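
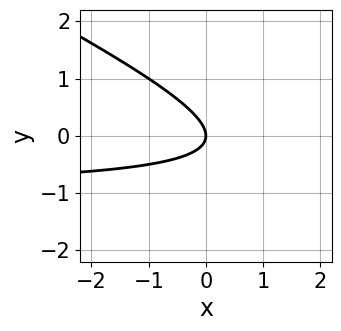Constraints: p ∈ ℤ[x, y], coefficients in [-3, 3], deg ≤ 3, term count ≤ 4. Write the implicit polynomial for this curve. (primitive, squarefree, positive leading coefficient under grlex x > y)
First, degree: a generic line meets the curve in up to 2 points, so deg p = 2.
Then, from the axis intercepts and sections: it crosses the x-axis at the gridline x = 0; it meets the y-axis at y = 0 (among the integer gridlines).
Finally, matching integer coefficients to the picture gives p.

x*y + 2*y^2 + x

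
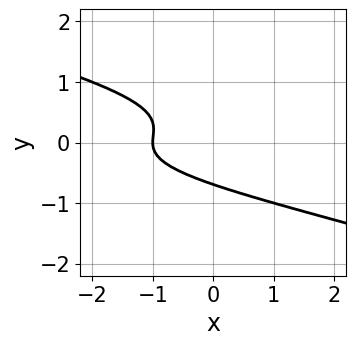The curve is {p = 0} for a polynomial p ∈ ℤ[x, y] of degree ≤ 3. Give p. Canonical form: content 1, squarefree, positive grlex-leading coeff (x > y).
x*y^2 + 3*y^3 + x + 1

deg p = 3. No degree-2 curve has this shape.
Reading off the gridlines: it crosses the x-axis at the gridline x = -1.
Together with the visible shape, these determine p as stated.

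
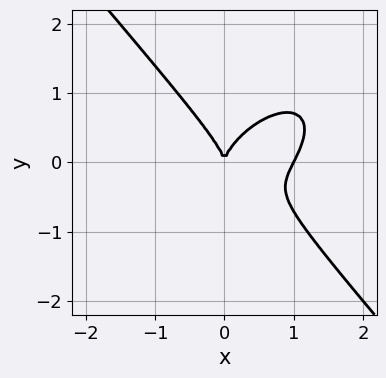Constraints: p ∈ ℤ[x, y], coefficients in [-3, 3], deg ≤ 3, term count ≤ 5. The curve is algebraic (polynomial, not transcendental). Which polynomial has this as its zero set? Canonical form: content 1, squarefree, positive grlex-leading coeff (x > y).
(a) deg p = 3.
(b) Against the integer gridlines: among the integer gridlines, it crosses the x-axis at x ∈ {0, 1}; it crosses the y-axis at the gridline y = 0.
(c) Solving for integer coefficients yields p as stated.

2*x^3 - x^2*y + 2*y^3 - 2*x^2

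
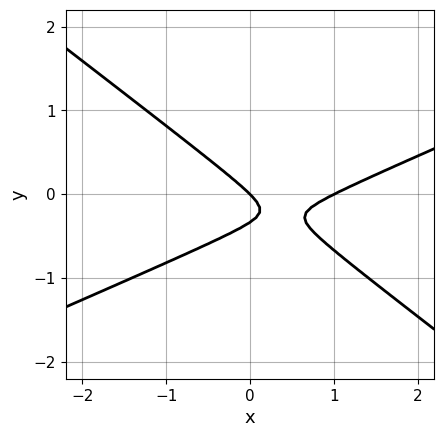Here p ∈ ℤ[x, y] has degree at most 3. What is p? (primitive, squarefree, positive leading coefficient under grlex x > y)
x^2 - x*y - 3*y^2 - x - y

deg p = 2. No degree-1 curve has this shape.
Against the integer gridlines: among the integer gridlines, it crosses the x-axis at x ∈ {0, 1}; it crosses the y-axis at the gridline y = 0.
Matching integer coefficients to the picture gives p.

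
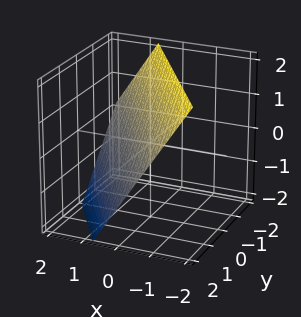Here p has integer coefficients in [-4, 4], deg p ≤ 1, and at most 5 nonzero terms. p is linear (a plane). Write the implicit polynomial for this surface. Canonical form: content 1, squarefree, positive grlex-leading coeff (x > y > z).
1. deg p = 1. The surface is flat (a plane).
2. Observable constraints: it meets the z-axis at z = 1 (among the integer gridlines); it meets the y-axis at y = 1 (among the integer gridlines).
3. Putting this together gives p.

3*x + 2*y + 2*z - 2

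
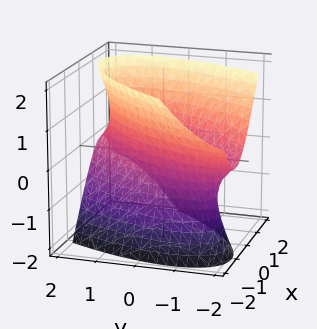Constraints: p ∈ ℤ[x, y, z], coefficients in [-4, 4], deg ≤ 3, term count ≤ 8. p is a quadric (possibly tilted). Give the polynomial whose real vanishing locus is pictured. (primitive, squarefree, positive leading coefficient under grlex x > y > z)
(a) deg p = 2.
(b) Checking where it meets the axes: no z-intercept at any integer in the box; among the integer gridlines, it crosses the x-axis at x ∈ {-1, 1}.
(c) These observations pin down the coefficients.

2*x^2 - 2*x*y + y^2 + y*z - z^2 - 2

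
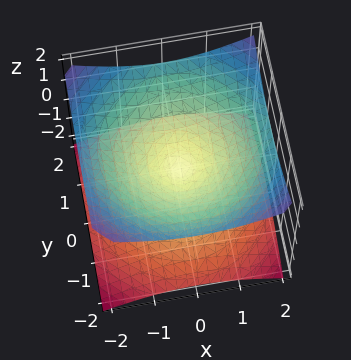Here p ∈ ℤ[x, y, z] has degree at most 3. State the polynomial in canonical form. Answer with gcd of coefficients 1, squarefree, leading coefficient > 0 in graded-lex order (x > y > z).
x^2 + y^2 - 2*z^2

Degree: two nappes meeting at a single point; a quadric, so deg p = 2.
Symmetries: it's symmetric under z → −z, forcing even powers of z; every cross-section ⟂ z is a circle, so x, y appear only via x² + y².
Observable constraints: a circular section at z = 1 has radius between 1 and 2; it meets the y-axis at y = 0 (among the integer gridlines); one z-axis crossing is at z = 0; it meets the x-axis at x = 0 (among the integer gridlines).
Matching integer coefficients to the picture gives p.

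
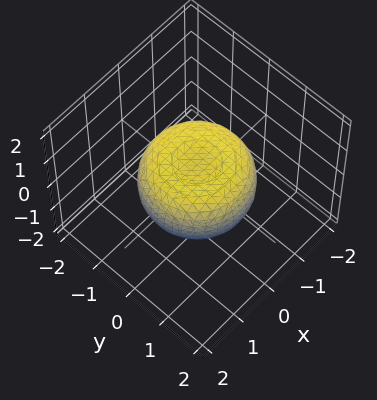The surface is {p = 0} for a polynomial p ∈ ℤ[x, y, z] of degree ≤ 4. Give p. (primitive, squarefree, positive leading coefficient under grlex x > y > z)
(a) deg p = 4. The shape is more complex than any degree-3 surface.
(b) Symmetries: every cross-section ⟂ z is a circle, so x, y appear only via x² + y².
(c) From the axis intercepts and sections: a circular section at z = 0 has radius between 1 and 2.
(d) Together with the visible shape, these determine p as stated.

x^4 + 2*x^2*y^2 + y^4 - x^2 - y^2 + 2*z^2 - 1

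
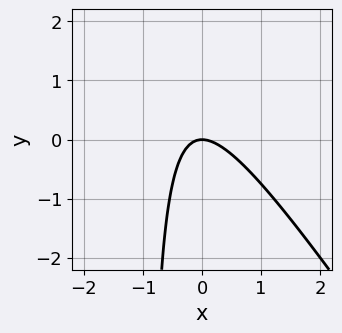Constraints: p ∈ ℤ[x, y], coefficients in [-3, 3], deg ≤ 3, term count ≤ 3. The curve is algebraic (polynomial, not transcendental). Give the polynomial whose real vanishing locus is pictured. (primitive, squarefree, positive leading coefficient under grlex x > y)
(a) deg p = 2. The shape is more complex than any degree-1 curve.
(b) Observable constraints: it meets the x-axis at x = 0 (among the integer gridlines); it crosses the y-axis at the gridline y = 0.
(c) Together with the visible shape, these determine p as stated.

3*x^2 + 2*x*y + 2*y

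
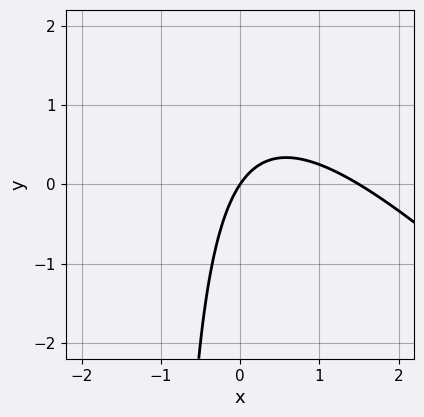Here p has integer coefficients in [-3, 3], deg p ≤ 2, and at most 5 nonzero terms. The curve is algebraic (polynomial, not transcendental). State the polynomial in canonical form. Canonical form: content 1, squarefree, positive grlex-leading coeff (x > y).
2*x^2 + 2*x*y - 3*x + 2*y

Degree: no degree-1 curve has this shape, so deg p = 2.
Against the integer gridlines: it meets the x-axis at x = 0 (among the integer gridlines); one y-axis crossing is at y = 0.
Matching integer coefficients to the picture gives p.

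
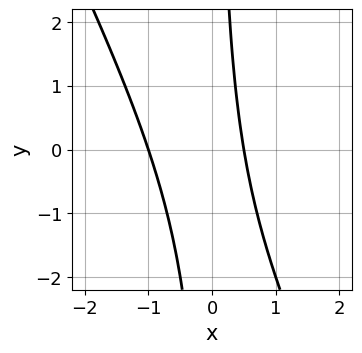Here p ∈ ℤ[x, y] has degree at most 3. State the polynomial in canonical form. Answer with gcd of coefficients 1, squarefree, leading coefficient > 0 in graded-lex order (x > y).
First, the degree is 2 — a generic line meets the curve in up to 2 points.
Next, reading off the gridlines: it crosses the x-axis at the gridline x = -1; the curve avoids every integer y-axis point in the box.
Finally, matching integer coefficients to the picture gives p.

2*x^2 + x*y + x - 1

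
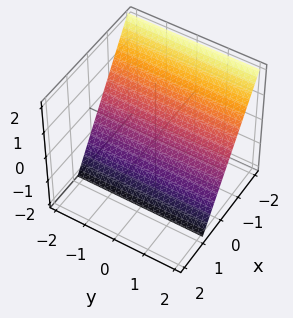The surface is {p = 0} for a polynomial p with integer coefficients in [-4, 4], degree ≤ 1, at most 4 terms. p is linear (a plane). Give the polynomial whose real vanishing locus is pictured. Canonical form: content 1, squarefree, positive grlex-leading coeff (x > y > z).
3*x + 2*z + 2

1. Degree: the surface is flat (a plane), so deg p = 1.
2. Checking where it meets the axes: it crosses the z-axis at the gridline z = -1; no y-intercept at any integer in the box.
3. These observations pin down the coefficients.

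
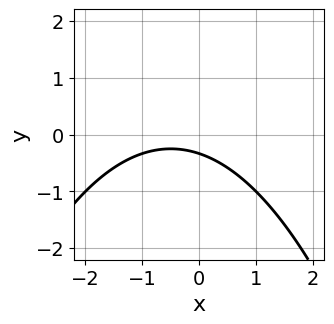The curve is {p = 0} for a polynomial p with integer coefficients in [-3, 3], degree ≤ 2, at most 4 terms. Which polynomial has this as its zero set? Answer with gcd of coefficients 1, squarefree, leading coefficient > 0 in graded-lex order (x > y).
x^2 + x + 3*y + 1

(a) deg p = 2. No degree-1 curve has this shape.
(b) Observable constraints: it misses every integer gridline on the x-axis.
(c) Solving for integer coefficients yields p as stated.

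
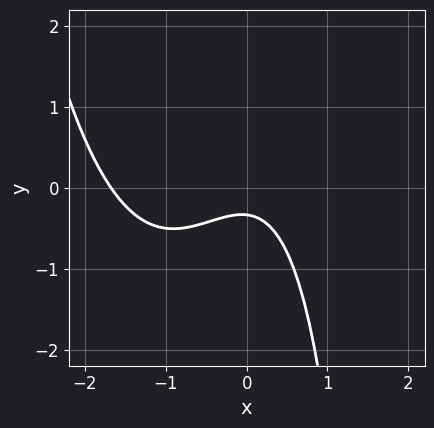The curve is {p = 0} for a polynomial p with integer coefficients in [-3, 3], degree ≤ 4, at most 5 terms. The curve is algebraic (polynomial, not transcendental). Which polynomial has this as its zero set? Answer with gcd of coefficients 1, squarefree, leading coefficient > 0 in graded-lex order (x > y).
(a) Degree: the shape is more complex than any degree-2 curve, so deg p = 3.
(b) Matching integer coefficients to the picture gives p.

2*x^3 + 3*x^2 - x*y + 3*y + 1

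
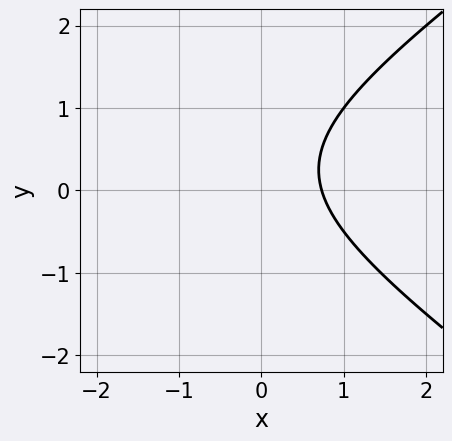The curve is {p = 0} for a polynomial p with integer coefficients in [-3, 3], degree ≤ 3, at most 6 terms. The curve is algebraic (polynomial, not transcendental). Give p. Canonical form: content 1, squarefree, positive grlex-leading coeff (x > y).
(a) Degree: a generic line meets the curve in up to 2 points, so deg p = 2.
(b) Observable constraints: the curve avoids every integer y-axis point in the box.
(c) These observations pin down the coefficients.

x^2 - 2*y^2 + 2*x + y - 2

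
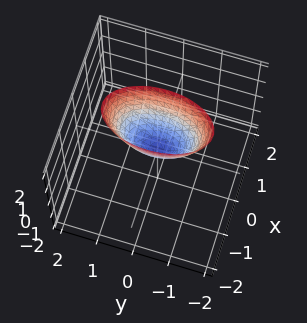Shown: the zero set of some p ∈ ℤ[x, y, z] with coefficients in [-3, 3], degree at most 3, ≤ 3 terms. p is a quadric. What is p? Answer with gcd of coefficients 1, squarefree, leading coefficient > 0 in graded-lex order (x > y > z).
(a) Degree: a paraboloid; a quadric, so deg p = 2.
(b) Symmetries: mirror symmetry x ↦ −x ⇒ only even powers of x; mirror symmetry y ↦ −y ⇒ only even powers of y.
(c) From the axis intercepts and sections: it meets the z-axis at z = 0 (among the integer gridlines); it crosses the y-axis at the gridline y = 0.
(d) Assembling these constraints gives the stated polynomial.

3*x^2 + y^2 - z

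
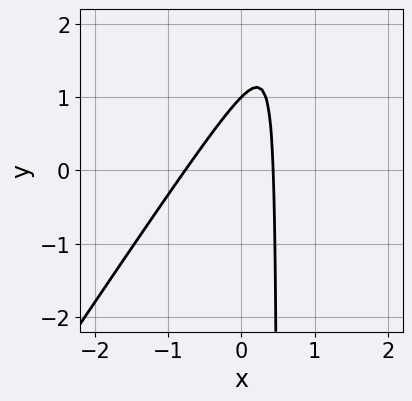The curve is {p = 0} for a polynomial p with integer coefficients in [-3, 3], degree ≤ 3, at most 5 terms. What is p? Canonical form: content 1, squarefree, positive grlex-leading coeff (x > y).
3*x^2 - 2*x*y + x + y - 1

(a) deg p = 2. The shape is more complex than any degree-1 curve.
(b) Against the integer gridlines: it crosses the y-axis at the gridline y = 1.
(c) Assembling these constraints gives the stated polynomial.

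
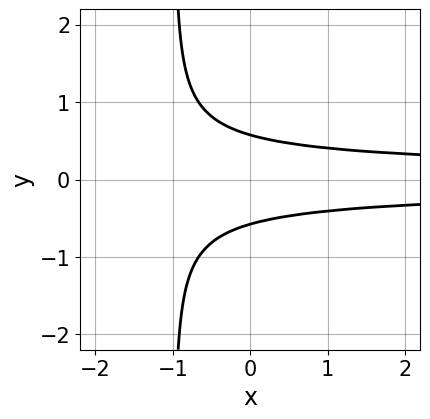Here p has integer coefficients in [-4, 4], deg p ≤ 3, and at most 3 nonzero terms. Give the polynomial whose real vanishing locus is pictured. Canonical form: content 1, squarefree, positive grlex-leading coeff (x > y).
(a) The degree is 3 — the shape is more complex than any degree-2 curve.
(b) Symmetries: the y ↦ −y reflection is a symmetry, so y appears only in even powers.
(c) From the visible intercepts: it misses every integer gridline on the x-axis.
(d) Assembling these constraints gives the stated polynomial.

3*x*y^2 + 3*y^2 - 1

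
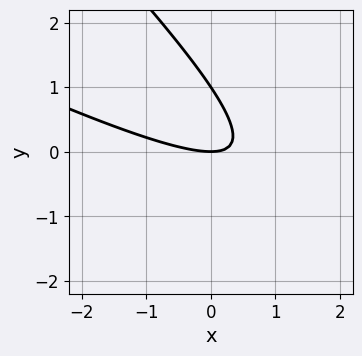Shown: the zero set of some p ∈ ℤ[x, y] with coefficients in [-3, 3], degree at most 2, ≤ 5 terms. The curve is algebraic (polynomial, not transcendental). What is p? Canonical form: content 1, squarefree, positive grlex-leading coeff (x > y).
x^2 + 3*x*y + 2*y^2 - 2*y

First, deg p = 2. A generic line meets the curve in up to 2 points.
Then, reading off the gridlines: it crosses the x-axis at the gridline x = 0; the y-axis gridline crossings are at y ∈ {0, 1}.
Finally, fitting integer coefficients to these (and the overall shape) gives p.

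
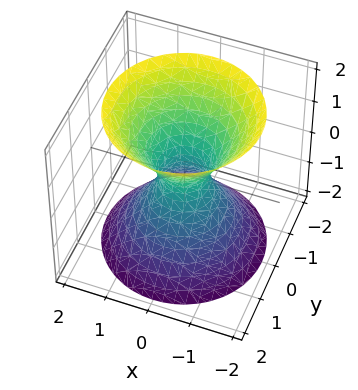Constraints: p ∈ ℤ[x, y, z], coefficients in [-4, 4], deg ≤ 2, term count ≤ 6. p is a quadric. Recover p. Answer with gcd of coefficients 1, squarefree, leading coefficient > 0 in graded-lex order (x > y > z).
3*x^2 + 3*y^2 - 2*z^2 - 1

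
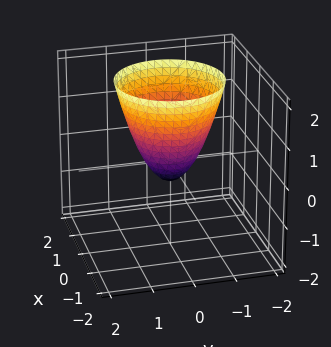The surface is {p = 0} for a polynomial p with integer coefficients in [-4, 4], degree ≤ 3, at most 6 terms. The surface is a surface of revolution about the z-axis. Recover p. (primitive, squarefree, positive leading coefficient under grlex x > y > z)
3*x^2 + 3*y^2 - 2*z - 1

1. The degree is 2 — a generic line meets the surface in up to 2 points.
2. Symmetries: rotational symmetry about the z-axis ⇒ p depends on x, y only through x² + y².
3. From the axis intercepts and sections: a circular section at z = 0 has radius between 0 and 1.
4. These observations pin down the coefficients.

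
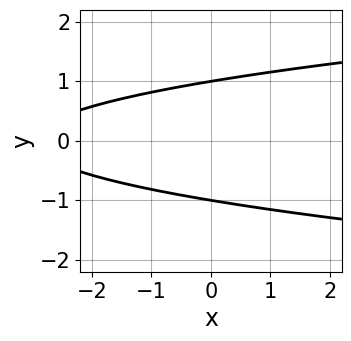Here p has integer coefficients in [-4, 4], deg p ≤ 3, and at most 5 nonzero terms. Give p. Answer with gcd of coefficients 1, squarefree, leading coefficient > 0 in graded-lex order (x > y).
3*y^2 - x - 3

deg p = 2. A generic line meets the curve in up to 2 points.
Symmetries: mirror symmetry y ↦ −y ⇒ only even powers of y.
Observable constraints: the y-axis gridline crossings are at y ∈ {-1, 1}; no x-intercept at any integer in the box.
These observations pin down the coefficients.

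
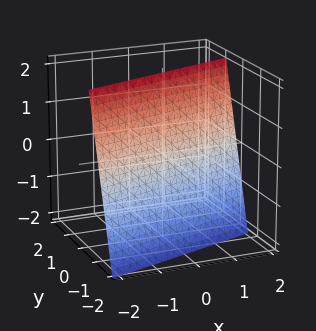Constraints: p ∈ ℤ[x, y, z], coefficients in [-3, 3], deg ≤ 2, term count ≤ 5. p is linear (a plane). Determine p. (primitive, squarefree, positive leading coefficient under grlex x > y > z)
x - 3*y + z - 2

First, degree: the surface is flat (a plane), so deg p = 1.
Then, from the axis intercepts and sections: one z-axis crossing is at z = 2; it crosses the x-axis at the gridline x = 2.
Finally, together with the visible shape, these determine p as stated.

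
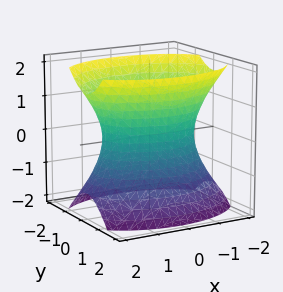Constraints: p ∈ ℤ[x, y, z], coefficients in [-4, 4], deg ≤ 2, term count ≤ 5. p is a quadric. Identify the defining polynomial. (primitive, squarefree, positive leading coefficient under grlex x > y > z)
The degree is 2 — one connected sheet with a waist; a quadric.
Symmetries: it's symmetric under z → −z, forcing even powers of z; mirror symmetry x ↦ −x ⇒ only even powers of x; it's symmetric under y → −y, forcing even powers of y.
From the visible intercepts: it misses every integer gridline on the z-axis; the y-axis gridline crossings are at y ∈ {-1, 1}.
The integer polynomial consistent with all of this is the stated p.

x^2 + 2*y^2 - z^2 - 2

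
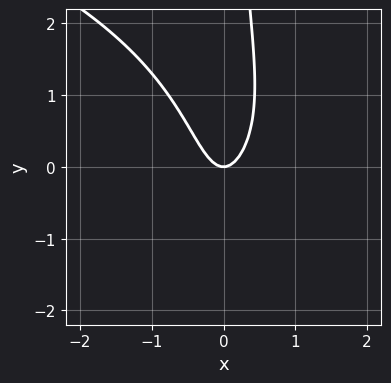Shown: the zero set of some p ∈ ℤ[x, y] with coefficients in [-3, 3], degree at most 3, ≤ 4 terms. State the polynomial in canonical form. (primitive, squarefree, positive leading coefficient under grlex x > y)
x*y^2 + 3*x^2 - y

First, degree: the shape is more complex than any degree-2 curve, so deg p = 3.
Then, checking where it meets the axes: it meets the y-axis at y = 0 (among the integer gridlines); one x-axis crossing is at x = 0.
Finally, assembling these constraints gives the stated polynomial.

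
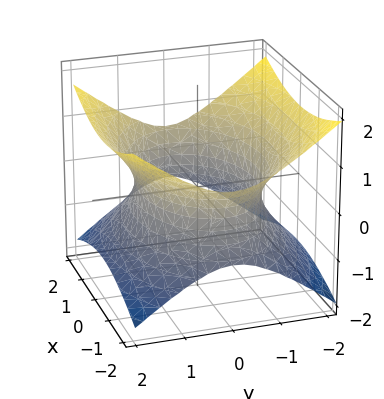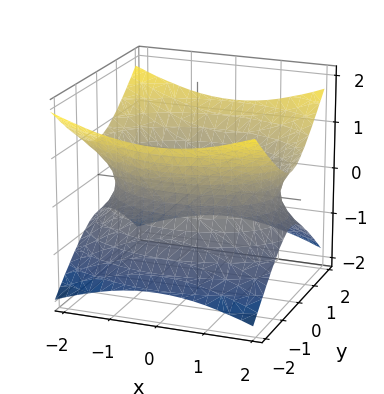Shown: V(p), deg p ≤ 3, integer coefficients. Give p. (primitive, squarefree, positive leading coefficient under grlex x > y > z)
First, the degree is 2 — an hourglass — one-sheet hyperboloid; a quadric.
Then, symmetries: the x ↦ −x reflection is a symmetry, so x appears only in even powers; it's symmetric under y → −y, forcing even powers of y; it's symmetric under z → −z, forcing even powers of z.
Next, reading off the gridlines: it misses every integer gridline on the z-axis.
Finally, together with the visible shape, these determine p as stated.

x^2 + 2*y^2 - 3*z^2 - 3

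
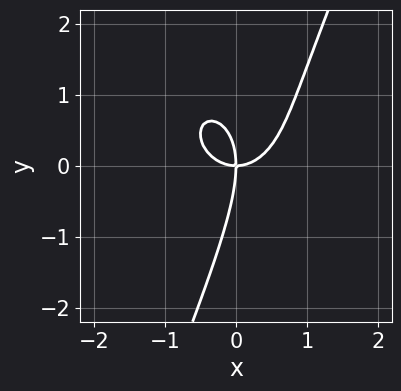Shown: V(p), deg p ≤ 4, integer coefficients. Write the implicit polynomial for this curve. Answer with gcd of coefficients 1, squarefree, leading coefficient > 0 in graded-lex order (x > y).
3*x^3 + 2*x*y^2 - y^3 - 3*x*y

1. Degree: the shape is more complex than any degree-2 curve, so deg p = 3.
2. Against the integer gridlines: one y-axis crossing is at y = 0; it crosses the x-axis at the gridline x = 0.
3. Assembling these constraints gives the stated polynomial.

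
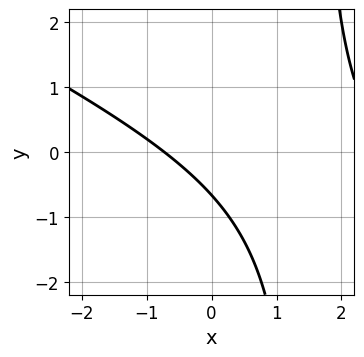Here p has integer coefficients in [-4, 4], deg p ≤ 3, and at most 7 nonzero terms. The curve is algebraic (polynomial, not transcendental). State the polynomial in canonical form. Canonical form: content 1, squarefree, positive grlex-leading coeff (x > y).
x^2 + 2*x*y - 2*x - 3*y - 2

deg p = 2. No degree-1 curve has this shape.
Solving for integer coefficients yields p as stated.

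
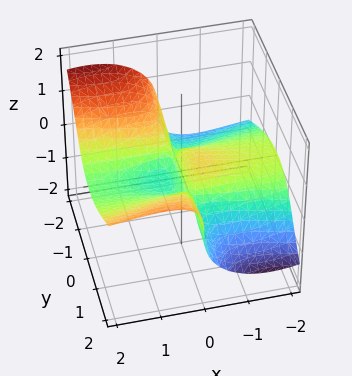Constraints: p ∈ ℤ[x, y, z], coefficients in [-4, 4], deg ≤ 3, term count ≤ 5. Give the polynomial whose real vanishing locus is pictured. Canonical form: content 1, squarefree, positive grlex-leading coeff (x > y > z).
3*x^2*z - 2*x*y^2 + 2*x*y*z + 3*z^3 + x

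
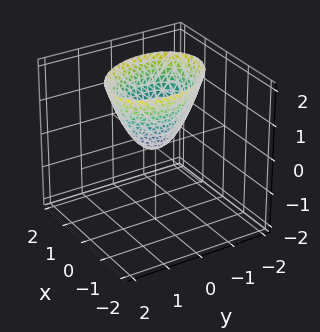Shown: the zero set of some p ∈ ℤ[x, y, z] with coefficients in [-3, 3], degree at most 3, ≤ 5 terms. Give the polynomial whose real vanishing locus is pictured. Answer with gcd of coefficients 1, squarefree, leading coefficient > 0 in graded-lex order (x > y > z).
Degree: no degree-1 surface has this shape, so deg p = 2.
Reading off the gridlines: it meets the y-axis at y = 0 (among the integer gridlines); one x-axis crossing is at x = 0.
Together with the visible shape, these determine p as stated.

3*x^2 + x*y + 2*y^2 - 2*z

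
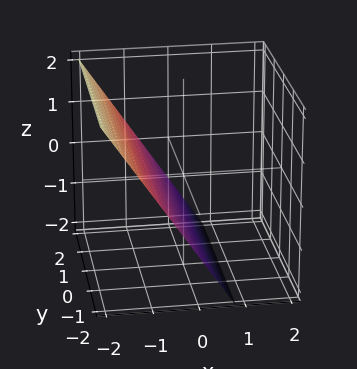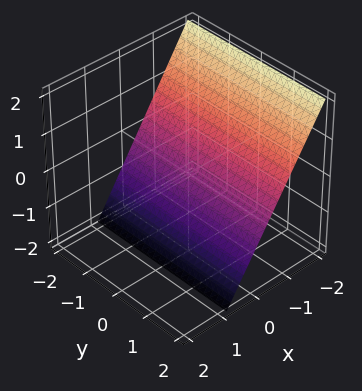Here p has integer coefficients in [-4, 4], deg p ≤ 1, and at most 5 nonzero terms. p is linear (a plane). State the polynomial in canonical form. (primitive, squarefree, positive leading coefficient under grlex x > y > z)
3*x + 2*z + 2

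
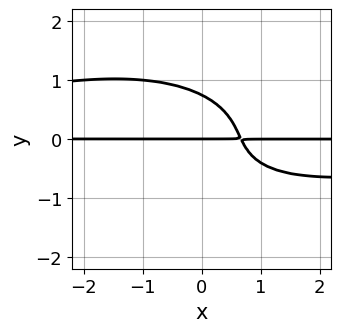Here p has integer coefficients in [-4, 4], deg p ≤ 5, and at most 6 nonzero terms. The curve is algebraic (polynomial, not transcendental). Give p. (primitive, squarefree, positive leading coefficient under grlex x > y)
(a) Degree: a generic line meets the curve in up to 4 points, so deg p = 4.
(b) From the visible intercepts: the visible x-axis segment lies entirely on the curve; it meets the y-axis at y = 0 (among the integer gridlines).
(c) Together with the visible shape, these determine p as stated.

x^2*y^2 + 3*y^4 + 3*x*y + y^2 - 2*y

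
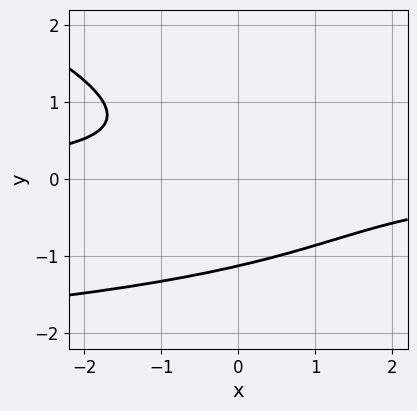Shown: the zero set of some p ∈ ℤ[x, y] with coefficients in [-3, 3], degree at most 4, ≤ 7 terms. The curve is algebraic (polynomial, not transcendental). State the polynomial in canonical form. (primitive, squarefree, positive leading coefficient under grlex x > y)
x*y^2 + 3*y^3 + 3*x*y + y^2 + 3

The degree is 3 — the shape is more complex than any degree-2 curve.
Checking where it meets the axes: it misses every integer gridline on the x-axis.
Matching integer coefficients to the picture gives p.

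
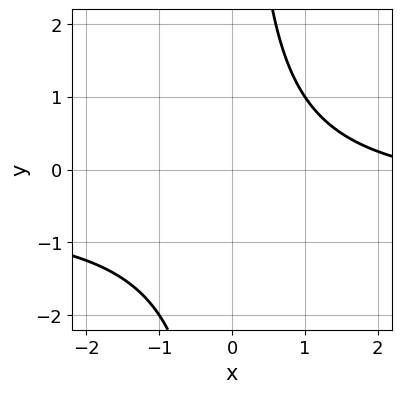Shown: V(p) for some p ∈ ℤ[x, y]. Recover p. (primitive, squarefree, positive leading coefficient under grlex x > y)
2*x*y + x - 3

First, the degree is 2 — a generic line meets the curve in up to 2 points.
Next, observable constraints: no x-intercept at any integer in the box; it misses every integer gridline on the y-axis.
Finally, assembling these constraints gives the stated polynomial.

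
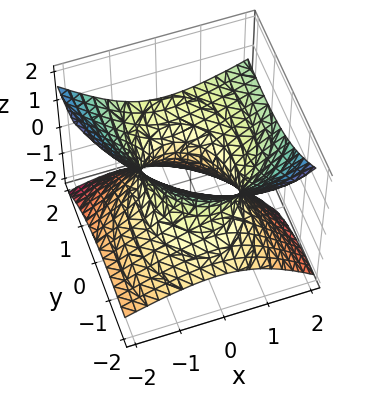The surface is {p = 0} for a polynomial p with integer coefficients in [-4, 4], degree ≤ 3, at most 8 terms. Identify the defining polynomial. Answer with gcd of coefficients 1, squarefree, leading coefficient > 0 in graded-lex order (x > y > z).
2*x^2 - 2*x*z + y^2 - 3*y*z - 3*z^2 - 2

1. The degree is 2 — the shape is more complex than any degree-1 surface.
2. Against the integer gridlines: no z-intercept at any integer in the box; the x-axis gridline crossings are at x ∈ {-1, 1}.
3. Matching integer coefficients to the picture gives p.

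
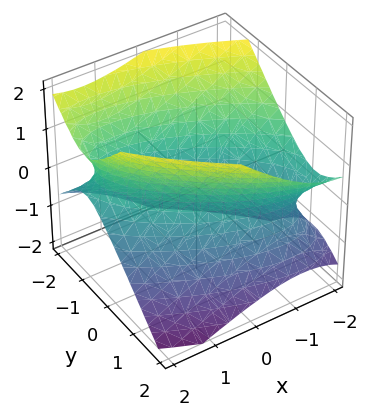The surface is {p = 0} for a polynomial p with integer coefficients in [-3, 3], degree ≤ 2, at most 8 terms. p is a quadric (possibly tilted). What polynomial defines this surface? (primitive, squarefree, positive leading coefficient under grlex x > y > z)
First, deg p = 2. The shape is more complex than any degree-1 surface.
Next, checking where it meets the axes: the y-axis gridline crossings are at y ∈ {-1, 1}; no z-intercept at any integer in the box.
Finally, matching integer coefficients to the picture gives p.

x^2 + 2*x*y + x*z + 2*y^2 - 2*z^2 - 2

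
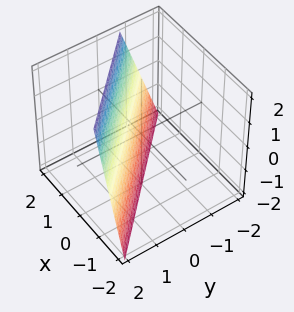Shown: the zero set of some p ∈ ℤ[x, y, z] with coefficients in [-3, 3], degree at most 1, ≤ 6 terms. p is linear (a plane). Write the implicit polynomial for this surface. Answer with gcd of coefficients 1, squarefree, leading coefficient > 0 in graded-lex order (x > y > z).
3*x + 3*y - z - 2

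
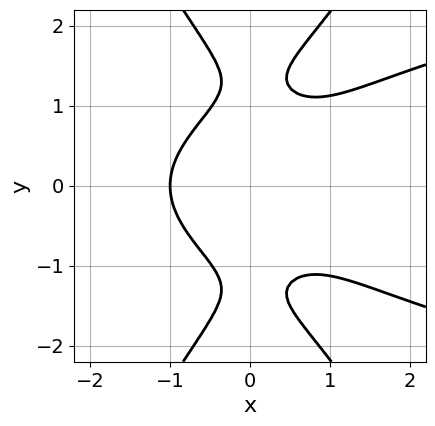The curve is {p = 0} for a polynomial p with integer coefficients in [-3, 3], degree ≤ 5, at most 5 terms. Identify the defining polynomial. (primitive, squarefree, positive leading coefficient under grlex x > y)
3*x^2*y^2 - y^4 - 3*x^3 + 3*y^2 - 3

First, the degree is 4 — a generic line meets the curve in up to 4 points.
Then, symmetries: mirror symmetry y ↦ −y ⇒ only even powers of y.
Then, from the axis intercepts and sections: the curve avoids every integer y-axis point in the box; one x-axis crossing is at x = -1.
Finally, solving for integer coefficients yields p as stated.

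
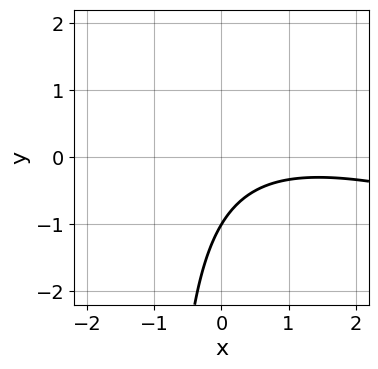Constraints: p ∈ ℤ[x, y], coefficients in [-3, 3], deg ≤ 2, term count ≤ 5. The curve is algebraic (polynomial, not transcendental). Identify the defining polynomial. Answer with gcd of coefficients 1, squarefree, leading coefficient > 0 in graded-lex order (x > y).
Degree: no degree-1 curve has this shape, so deg p = 2.
Reading off the gridlines: it misses every integer gridline on the x-axis; it crosses the y-axis at the gridline y = -1.
These observations pin down the coefficients.

x^2 + 3*x*y - 2*x + 3*y + 3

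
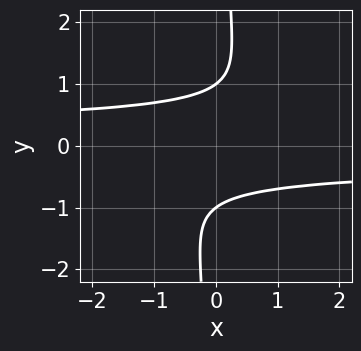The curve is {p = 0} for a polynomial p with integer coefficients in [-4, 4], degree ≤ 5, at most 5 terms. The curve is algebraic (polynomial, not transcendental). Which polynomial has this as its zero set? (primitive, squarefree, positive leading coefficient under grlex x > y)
3*x*y^3 - 2*y^2 + 2

The degree is 4 — the shape is more complex than any degree-3 curve.
From the axis intercepts and sections: no x-intercept at any integer in the box; the y-axis gridline crossings are at y ∈ {-1, 1}.
Solving for integer coefficients yields p as stated.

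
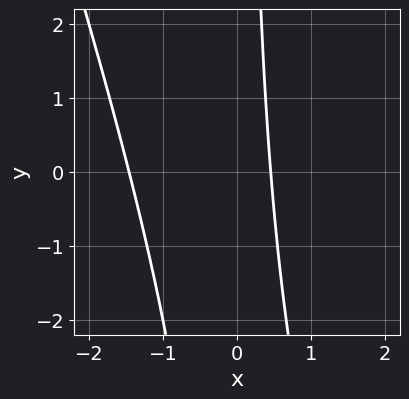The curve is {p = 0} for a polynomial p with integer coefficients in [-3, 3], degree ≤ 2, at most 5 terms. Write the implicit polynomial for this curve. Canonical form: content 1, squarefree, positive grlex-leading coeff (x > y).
1. The degree is 2 — a generic line meets the curve in up to 2 points.
2. From the axis intercepts and sections: the curve avoids every integer y-axis point in the box.
3. Solving for integer coefficients yields p as stated.

3*x^2 + x*y + 3*x - 2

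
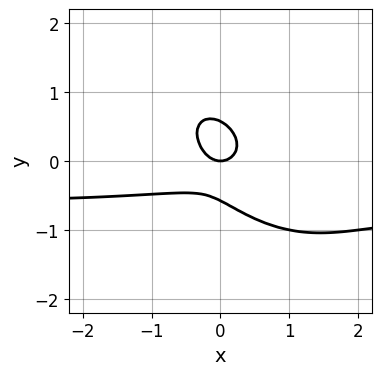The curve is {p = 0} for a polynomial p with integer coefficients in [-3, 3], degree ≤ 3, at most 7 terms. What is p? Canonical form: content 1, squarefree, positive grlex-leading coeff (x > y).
Degree: no degree-2 curve has this shape, so deg p = 3.
Observable constraints: one y-axis crossing is at y = 0; it meets the x-axis at x = 0 (among the integer gridlines).
Together with the visible shape, these determine p as stated.

3*x^2*y + 3*x*y^2 + 3*y^3 + 2*x^2 - y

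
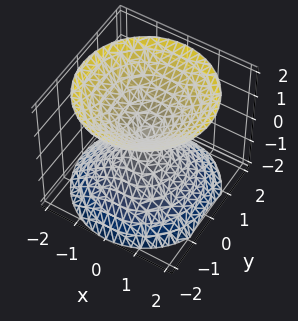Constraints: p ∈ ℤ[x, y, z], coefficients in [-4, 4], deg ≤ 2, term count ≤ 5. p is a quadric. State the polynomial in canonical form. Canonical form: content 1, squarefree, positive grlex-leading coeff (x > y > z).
x^2 + y^2 - z^2

1. I count 2 distinct pieces.
2. The degree is 2 — two nappes meeting at a single point; a quadric.
3. Symmetries: rotational symmetry about the z-axis ⇒ p depends on x, y only through x² + y²; it's symmetric under z → −z, forcing even powers of z.
4. Observable constraints: it crosses the y-axis at the gridline y = 0; a circular section at z = 1 has radius exactly 1.
5. Solving for integer coefficients yields p as stated.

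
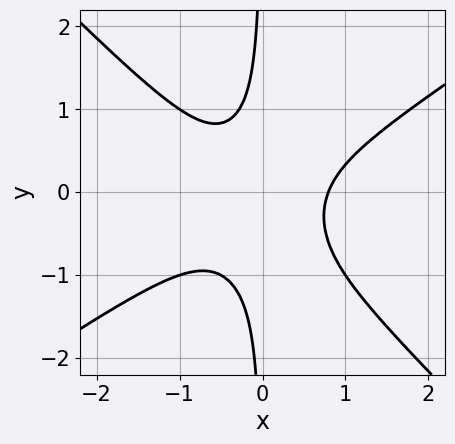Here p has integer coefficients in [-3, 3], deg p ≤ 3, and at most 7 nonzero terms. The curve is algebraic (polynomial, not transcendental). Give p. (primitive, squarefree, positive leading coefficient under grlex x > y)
(a) deg p = 3. A generic line meets the curve in up to 3 points.
(b) Against the integer gridlines: no y-intercept at any integer in the box.
(c) Fitting integer coefficients to these (and the overall shape) gives p.

2*x^3 - x^2*y - 3*x*y^2 - x*y - 1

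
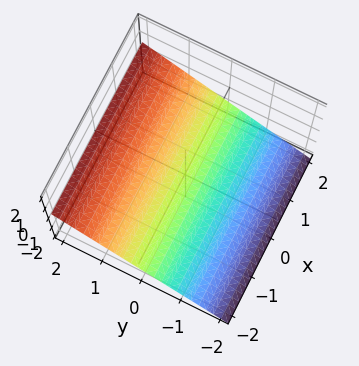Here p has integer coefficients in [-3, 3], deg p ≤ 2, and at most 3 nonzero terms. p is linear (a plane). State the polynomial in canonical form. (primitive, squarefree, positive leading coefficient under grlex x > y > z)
The degree is 1 — the surface is flat (a plane).
Against the integer gridlines: it meets the y-axis at y = 1 (among the integer gridlines); it misses every integer gridline on the x-axis.
These observations pin down the coefficients.

2*y - 3*z - 2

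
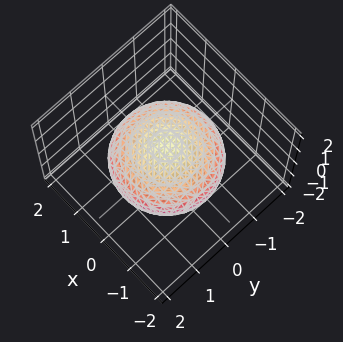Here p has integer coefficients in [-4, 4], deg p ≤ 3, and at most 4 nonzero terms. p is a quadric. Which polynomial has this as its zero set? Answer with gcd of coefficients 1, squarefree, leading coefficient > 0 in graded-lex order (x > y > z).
1. deg p = 2. A closed, bounded, convex surface; a quadric.
2. Symmetries: rotational symmetry about the z-axis ⇒ p depends on x, y only through x² + y²; mirror symmetry z ↦ −z ⇒ only even powers of z.
3. Against the integer gridlines: a circular section at z = 0 has radius between 1 and 2; the z-axis gridline crossings are at z ∈ {-1, 1}.
4. Matching integer coefficients to the picture gives p.

x^2 + y^2 + 2*z^2 - 2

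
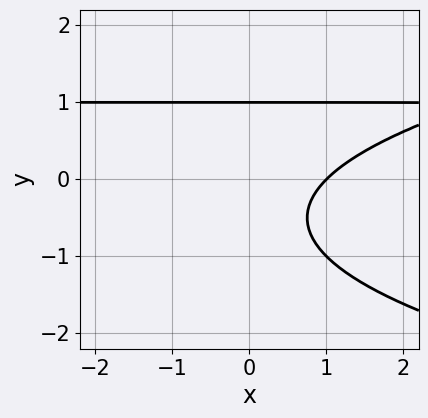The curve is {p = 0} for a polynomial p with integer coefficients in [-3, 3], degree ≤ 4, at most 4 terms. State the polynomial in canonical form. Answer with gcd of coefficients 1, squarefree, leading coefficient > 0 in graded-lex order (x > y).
1. deg p = 3. No degree-2 curve has this shape.
2. From the axis intercepts and sections: one y-axis crossing is at y = 1; it crosses the x-axis at the gridline x = 1.
3. Fitting integer coefficients to these (and the overall shape) gives p.

y^3 - x*y + x - 1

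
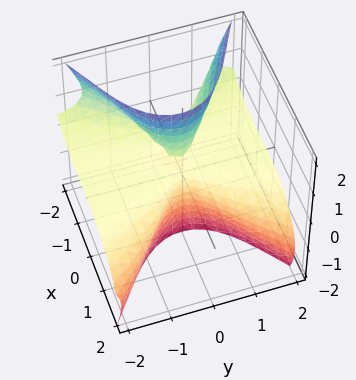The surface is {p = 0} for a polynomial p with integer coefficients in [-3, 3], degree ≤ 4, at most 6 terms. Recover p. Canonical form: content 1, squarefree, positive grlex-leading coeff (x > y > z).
First, degree: the shape is more complex than any degree-2 surface, so deg p = 3.
Next, checking where it meets the axes: the visible z-axis segment lies entirely on the surface; one x-axis crossing is at x = -1; the visible y-axis segment lies entirely on the surface.
Finally, solving for integer coefficients yields p as stated.

x^3 + x^2*z + 3*x*z^2 + 3*y^2*z + x^2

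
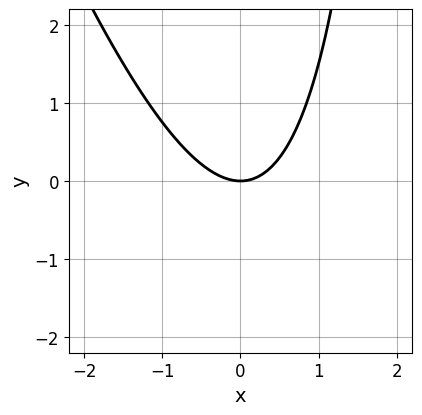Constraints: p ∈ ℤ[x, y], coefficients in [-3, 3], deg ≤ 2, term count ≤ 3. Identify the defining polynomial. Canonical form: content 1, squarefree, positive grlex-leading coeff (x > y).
3*x^2 + x*y - 3*y

First, degree: a generic line meets the curve in up to 2 points, so deg p = 2.
Next, reading off the gridlines: it crosses the y-axis at the gridline y = 0; it meets the x-axis at x = 0 (among the integer gridlines).
Finally, together with the visible shape, these determine p as stated.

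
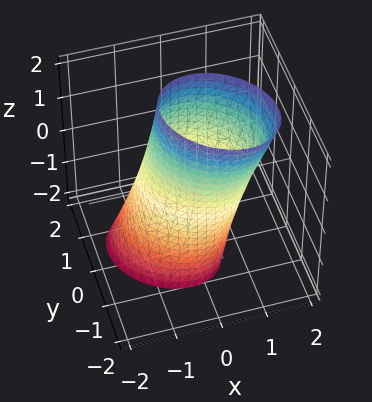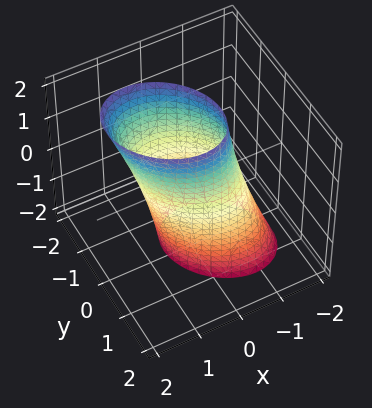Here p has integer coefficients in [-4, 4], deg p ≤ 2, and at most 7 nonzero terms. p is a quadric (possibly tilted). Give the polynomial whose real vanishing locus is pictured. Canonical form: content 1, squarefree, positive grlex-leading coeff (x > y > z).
2*x^2 + x*y - x*z + 2*y^2 - 2

First, the degree is 2 — a generic line meets the surface in up to 2 points.
Then, checking where it meets the axes: the y-axis gridline crossings are at y ∈ {-1, 1}; among the integer gridlines, it crosses the x-axis at x ∈ {-1, 1}; the surface avoids every integer z-axis point in the box.
Finally, these observations pin down the coefficients.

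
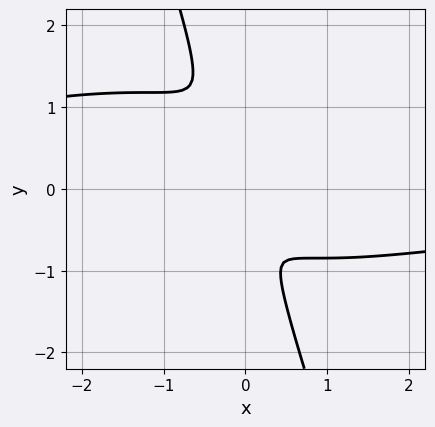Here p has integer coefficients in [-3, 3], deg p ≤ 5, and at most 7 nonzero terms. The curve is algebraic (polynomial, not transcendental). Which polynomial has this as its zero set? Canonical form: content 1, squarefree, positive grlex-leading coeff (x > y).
x^3*y + 3*x*y^3 + y^4 + x^2*y + 3*x^2

1. The degree is 4 — the shape is more complex than any degree-3 curve.
2. Putting this together gives p.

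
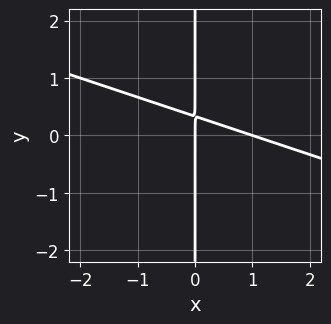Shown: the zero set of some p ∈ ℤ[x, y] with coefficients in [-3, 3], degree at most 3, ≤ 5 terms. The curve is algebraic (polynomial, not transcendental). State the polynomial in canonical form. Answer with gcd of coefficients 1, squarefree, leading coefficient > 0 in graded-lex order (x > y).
The degree is 2 — a generic line meets the curve in up to 2 points.
Against the integer gridlines: among the integer gridlines, it crosses the x-axis at x ∈ {0, 1}; every point of the y-axis in the box is on the curve.
The integer polynomial consistent with all of this is the stated p.

x^2 + 3*x*y - x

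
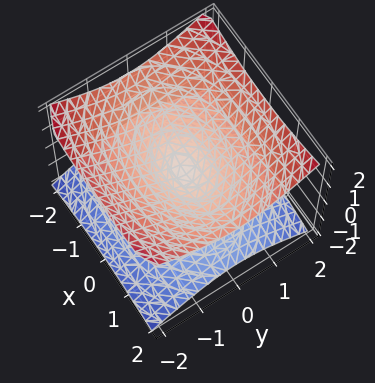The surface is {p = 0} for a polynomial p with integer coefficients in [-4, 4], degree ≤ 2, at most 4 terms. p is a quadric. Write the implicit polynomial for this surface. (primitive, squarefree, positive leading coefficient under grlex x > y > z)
1. Degree: a double cone through the origin; a quadric, so deg p = 2.
2. Symmetries: it's symmetric under z → −z, forcing even powers of z; the y ↦ −y reflection is a symmetry, so y appears only in even powers; the x ↦ −x reflection is a symmetry, so x appears only in even powers.
3. Observable constraints: it crosses the x-axis at the gridline x = 0; one y-axis crossing is at y = 0.
4. Assembling these constraints gives the stated polynomial.

x^2 + 2*y^2 - 3*z^2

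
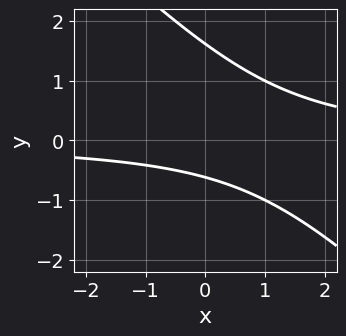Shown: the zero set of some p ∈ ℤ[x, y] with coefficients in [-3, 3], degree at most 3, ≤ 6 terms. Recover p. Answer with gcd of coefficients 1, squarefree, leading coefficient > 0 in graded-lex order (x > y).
x*y + y^2 - y - 1

deg p = 2. No degree-1 curve has this shape.
Checking where it meets the axes: it misses every integer gridline on the x-axis.
These observations pin down the coefficients.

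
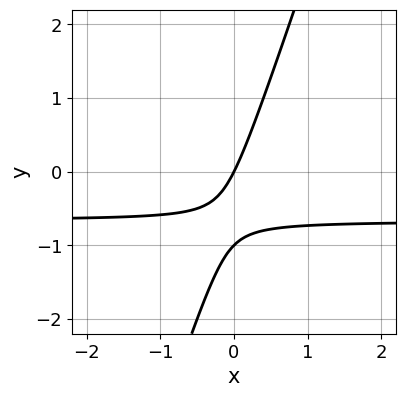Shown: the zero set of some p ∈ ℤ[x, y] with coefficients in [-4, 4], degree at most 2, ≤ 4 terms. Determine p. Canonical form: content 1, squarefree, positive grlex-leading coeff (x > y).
First, deg p = 2.
Next, from the axis intercepts and sections: among the integer gridlines, it crosses the y-axis at y ∈ {-1, 0}; it meets the x-axis at x = 0 (among the integer gridlines).
Finally, matching integer coefficients to the picture gives p.

3*x*y - y^2 + 2*x - y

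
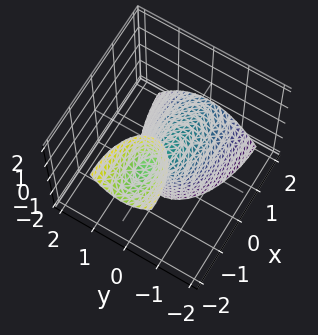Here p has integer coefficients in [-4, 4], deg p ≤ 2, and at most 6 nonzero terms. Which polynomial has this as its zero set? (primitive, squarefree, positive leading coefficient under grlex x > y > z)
First, there are 2 components.
Next, degree: no degree-1 surface has this shape, so deg p = 2.
Next, from the axis intercepts and sections: one z-axis crossing is at z = 0; it meets the x-axis at x = 0 (among the integer gridlines); it crosses the y-axis at the gridline y = 0.
Finally, together with the visible shape, these determine p as stated.

x^2 + 2*x*z + 3*y^2 + z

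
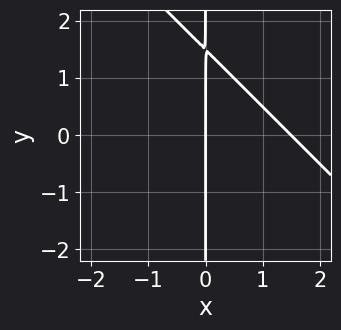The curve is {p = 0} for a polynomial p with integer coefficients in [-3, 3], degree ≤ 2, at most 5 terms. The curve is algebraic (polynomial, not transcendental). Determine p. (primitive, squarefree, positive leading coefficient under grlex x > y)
2*x^2 + 2*x*y - 3*x

(a) The degree is 2 — the shape is more complex than any degree-1 curve.
(b) Against the integer gridlines: one x-axis crossing is at x = 0; every point of the y-axis in the box is on the curve.
(c) Putting this together gives p.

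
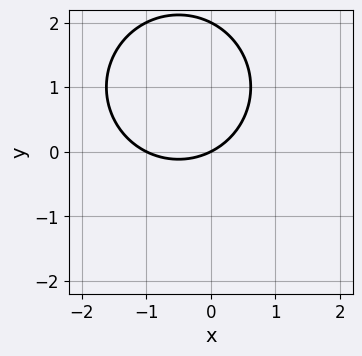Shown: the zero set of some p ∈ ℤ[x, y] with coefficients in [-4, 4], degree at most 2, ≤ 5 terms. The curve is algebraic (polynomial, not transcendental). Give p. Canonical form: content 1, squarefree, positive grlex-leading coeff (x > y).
x^2 + y^2 + x - 2*y

1. Degree: the shape is more complex than any degree-1 curve, so deg p = 2.
2. From the visible intercepts: the y-axis gridline crossings are at y ∈ {0, 2}; among the integer gridlines, it crosses the x-axis at x ∈ {-1, 0}.
3. Putting this together gives p.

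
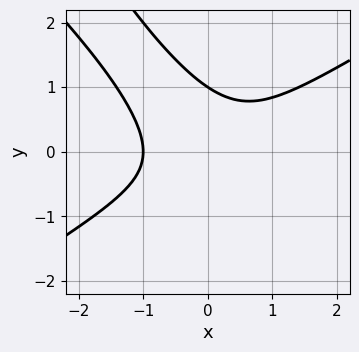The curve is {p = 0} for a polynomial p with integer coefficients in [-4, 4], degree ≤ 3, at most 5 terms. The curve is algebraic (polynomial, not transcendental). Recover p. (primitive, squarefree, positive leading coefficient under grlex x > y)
x^3 - 2*x*y^2 - y^3 + 1

1. The degree is 3 — no degree-2 curve has this shape.
2. Reading off the gridlines: it meets the x-axis at x = -1 (among the integer gridlines); one y-axis crossing is at y = 1.
3. The integer polynomial consistent with all of this is the stated p.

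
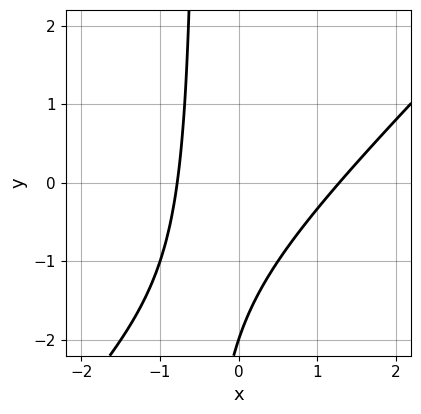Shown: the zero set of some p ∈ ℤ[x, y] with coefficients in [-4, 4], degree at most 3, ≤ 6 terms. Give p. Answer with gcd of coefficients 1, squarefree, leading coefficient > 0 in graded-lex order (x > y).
2*x^2 - 2*x*y - x - y - 2

First, degree: a generic line meets the curve in up to 2 points, so deg p = 2.
Then, from the visible intercepts: it crosses the y-axis at the gridline y = -2.
Finally, these observations pin down the coefficients.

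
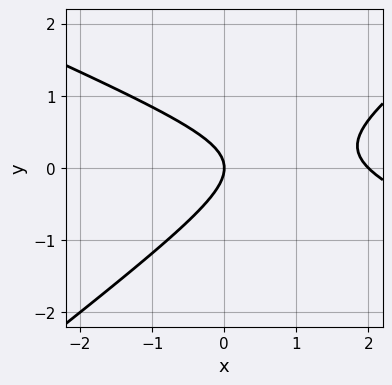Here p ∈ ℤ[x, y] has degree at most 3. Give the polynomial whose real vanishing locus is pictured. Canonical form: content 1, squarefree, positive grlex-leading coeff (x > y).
x^2 + x*y - 3*y^2 - 2*x

The degree is 2 — the shape is more complex than any degree-1 curve.
From the visible intercepts: the x-axis gridline crossings are at x ∈ {0, 2}; it meets the y-axis at y = 0 (among the integer gridlines).
The integer polynomial consistent with all of this is the stated p.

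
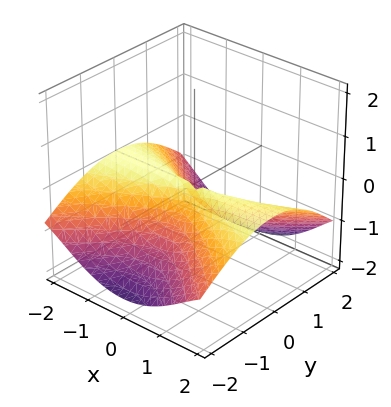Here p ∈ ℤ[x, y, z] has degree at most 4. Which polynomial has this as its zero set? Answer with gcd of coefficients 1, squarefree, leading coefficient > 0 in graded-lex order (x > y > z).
3*x^2*z + 2*z^3 + 3*y^2 - y*z

Degree: no degree-2 surface has this shape, so deg p = 3.
From the visible intercepts: every point of the x-axis in the box is on the surface; it crosses the y-axis at the gridline y = 0; one z-axis crossing is at z = 0.
Solving for integer coefficients yields p as stated.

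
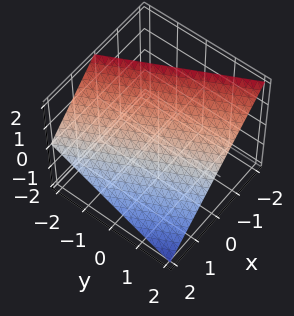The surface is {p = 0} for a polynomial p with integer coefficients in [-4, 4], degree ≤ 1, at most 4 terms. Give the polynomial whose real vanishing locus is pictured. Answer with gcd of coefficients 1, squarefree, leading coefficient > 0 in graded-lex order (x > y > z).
The degree is 1 — every cross-section is a straight line — this is a plane.
Observable constraints: it meets the y-axis at y = 2 (among the integer gridlines); one x-axis crossing is at x = 1; it meets the z-axis at z = 1 (among the integer gridlines).
These observations pin down the coefficients.

2*x + y + 2*z - 2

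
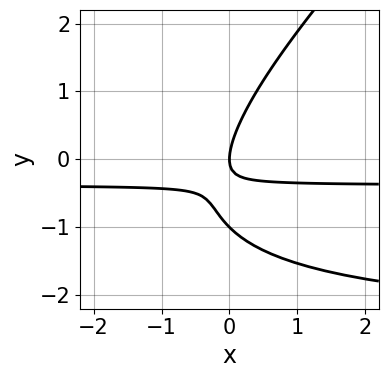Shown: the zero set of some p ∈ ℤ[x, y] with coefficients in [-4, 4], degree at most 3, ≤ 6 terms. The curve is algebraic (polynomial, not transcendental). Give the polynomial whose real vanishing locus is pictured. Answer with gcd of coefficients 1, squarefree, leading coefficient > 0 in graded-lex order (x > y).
1. The degree is 3 — the shape is more complex than any degree-2 curve.
2. Against the integer gridlines: it crosses the x-axis at the gridline x = 0; among the integer gridlines, it crosses the y-axis at y ∈ {-1, 0}.
3. Putting this together gives p.

x*y^2 - y^3 + 3*x*y - y^2 + x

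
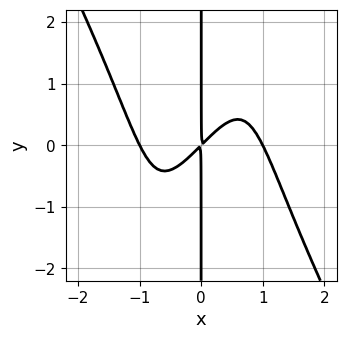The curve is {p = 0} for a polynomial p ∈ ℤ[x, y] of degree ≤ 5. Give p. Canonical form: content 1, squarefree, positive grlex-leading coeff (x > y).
3*x^4 - x^2*y^2 - 3*x^2 + 3*x*y

First, deg p = 4. No degree-3 curve has this shape.
Then, checking where it meets the axes: every point of the y-axis in the box is on the curve; among the integer gridlines, it crosses the x-axis at x ∈ {-1, 1}.
Finally, assembling these constraints gives the stated polynomial.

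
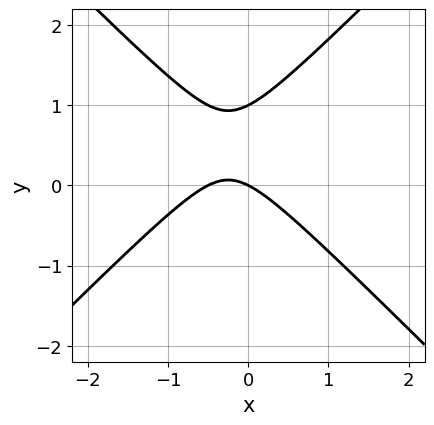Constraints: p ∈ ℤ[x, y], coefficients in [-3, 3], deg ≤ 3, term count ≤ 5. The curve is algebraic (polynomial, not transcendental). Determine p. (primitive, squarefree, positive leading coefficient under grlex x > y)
1. Degree: no degree-1 curve has this shape, so deg p = 2.
2. From the visible intercepts: the y-axis gridline crossings are at y ∈ {0, 1}; one x-axis crossing is at x = 0.
3. Fitting integer coefficients to these (and the overall shape) gives p.

2*x^2 - 2*y^2 + x + 2*y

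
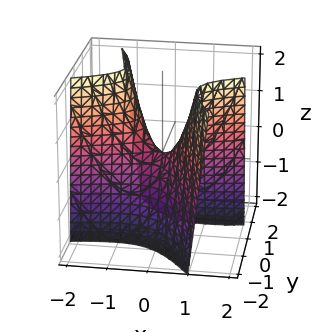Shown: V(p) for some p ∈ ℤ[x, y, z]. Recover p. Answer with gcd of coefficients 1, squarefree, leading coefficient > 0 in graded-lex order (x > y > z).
x^2 - 3*x*y - 2*y^2 - z

deg p = 2. The shape is more complex than any degree-1 surface.
Against the integer gridlines: it meets the y-axis at y = 0 (among the integer gridlines); one z-axis crossing is at z = 0; one x-axis crossing is at x = 0.
Fitting integer coefficients to these (and the overall shape) gives p.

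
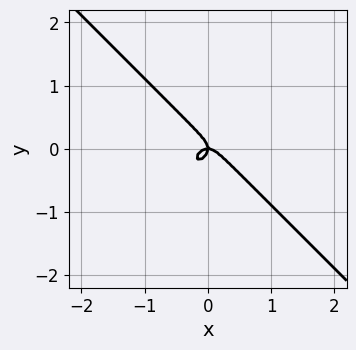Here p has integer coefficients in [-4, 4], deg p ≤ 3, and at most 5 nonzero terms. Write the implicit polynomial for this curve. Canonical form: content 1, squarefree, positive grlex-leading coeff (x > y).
3*x^3 + 3*y^3 + x*y

(a) Degree: no degree-2 curve has this shape, so deg p = 3.
(b) Checking where it meets the axes: it crosses the y-axis at the gridline y = 0; it meets the x-axis at x = 0 (among the integer gridlines).
(c) Assembling these constraints gives the stated polynomial.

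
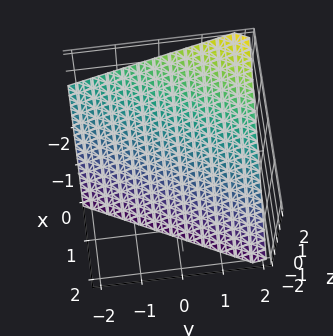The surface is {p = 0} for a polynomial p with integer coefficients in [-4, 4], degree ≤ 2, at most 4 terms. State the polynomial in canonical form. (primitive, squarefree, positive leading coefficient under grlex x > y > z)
2*x - y + 2*z + 2

First, degree: every cross-section is a straight line — this is a plane, so deg p = 1.
Next, from the visible intercepts: one z-axis crossing is at z = -1; it crosses the y-axis at the gridline y = 2; it meets the x-axis at x = -1 (among the integer gridlines).
Finally, together with the visible shape, these determine p as stated.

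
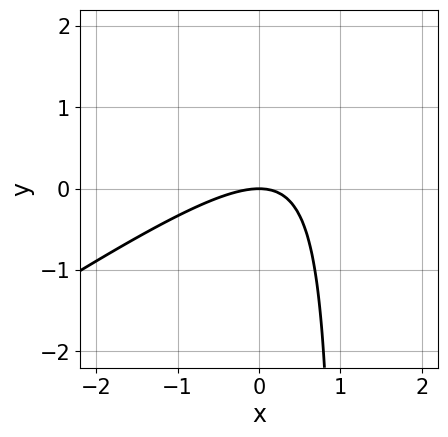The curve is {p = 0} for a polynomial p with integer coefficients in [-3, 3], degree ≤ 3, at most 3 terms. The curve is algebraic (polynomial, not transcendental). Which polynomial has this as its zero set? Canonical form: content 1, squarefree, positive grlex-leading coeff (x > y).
(a) Degree: no degree-1 curve has this shape, so deg p = 2.
(b) Checking where it meets the axes: it meets the x-axis at x = 0 (among the integer gridlines); one y-axis crossing is at y = 0.
(c) These observations pin down the coefficients.

2*x^2 - 3*x*y + 3*y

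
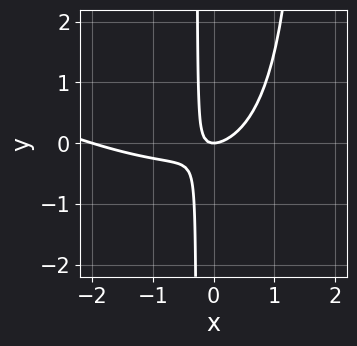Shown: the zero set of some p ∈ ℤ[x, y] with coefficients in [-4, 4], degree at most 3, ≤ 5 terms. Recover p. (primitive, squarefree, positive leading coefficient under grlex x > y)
x^3 + 2*x^2*y + 2*x^2 - 3*x*y - y

deg p = 3.
Observable constraints: among the integer gridlines, it crosses the x-axis at x ∈ {-2, 0}; one y-axis crossing is at y = 0.
Solving for integer coefficients yields p as stated.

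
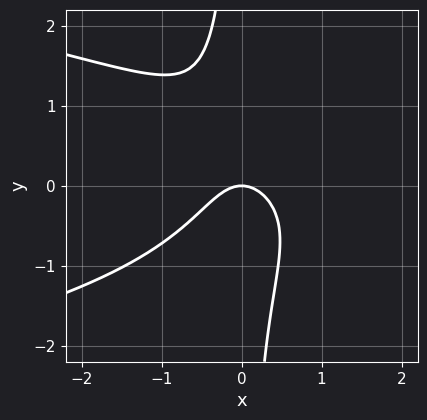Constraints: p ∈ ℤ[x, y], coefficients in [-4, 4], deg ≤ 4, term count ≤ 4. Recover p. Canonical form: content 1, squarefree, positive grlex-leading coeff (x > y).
(a) deg p = 3. The shape is more complex than any degree-2 curve.
(b) Checking where it meets the axes: it meets the y-axis at y = 0 (among the integer gridlines); it meets the x-axis at x = 0 (among the integer gridlines).
(c) Solving for integer coefficients yields p as stated.

3*x*y^2 + 3*x^2 + 2*y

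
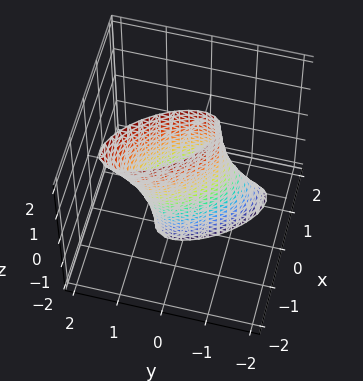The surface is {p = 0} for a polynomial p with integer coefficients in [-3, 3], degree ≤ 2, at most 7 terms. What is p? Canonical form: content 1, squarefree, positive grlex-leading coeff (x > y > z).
3*x^2 + 3*x*y + x*z + 2*y^2 - 1

First, deg p = 2. A generic line meets the surface in up to 2 points.
Next, observable constraints: it misses every integer gridline on the z-axis.
Finally, the integer polynomial consistent with all of this is the stated p.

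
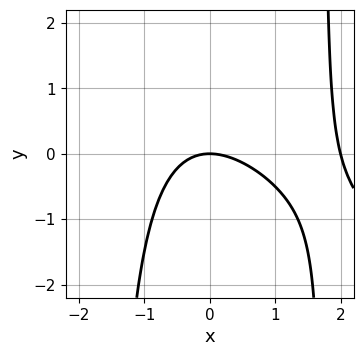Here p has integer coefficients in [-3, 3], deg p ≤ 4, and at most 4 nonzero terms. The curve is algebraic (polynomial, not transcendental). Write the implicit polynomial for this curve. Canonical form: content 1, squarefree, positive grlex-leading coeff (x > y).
(a) Degree: a generic line meets the curve in up to 3 points, so deg p = 3.
(b) Checking where it meets the axes: it crosses the y-axis at the gridline y = 0; among the integer gridlines, it crosses the x-axis at x ∈ {0, 2}.
(c) Fitting integer coefficients to these (and the overall shape) gives p.

x^3 + x^2*y - 2*x^2 - 3*y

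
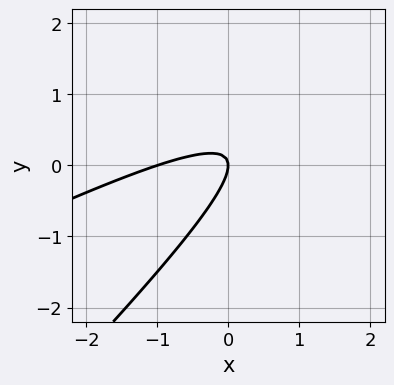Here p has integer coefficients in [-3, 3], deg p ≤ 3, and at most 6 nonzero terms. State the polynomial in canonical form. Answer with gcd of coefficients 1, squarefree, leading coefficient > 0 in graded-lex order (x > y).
x^2 - 3*x*y + 2*y^2 + x

(a) Degree: a generic line meets the curve in up to 2 points, so deg p = 2.
(b) From the axis intercepts and sections: one y-axis crossing is at y = 0; the x-axis gridline crossings are at x ∈ {-1, 0}.
(c) Assembling these constraints gives the stated polynomial.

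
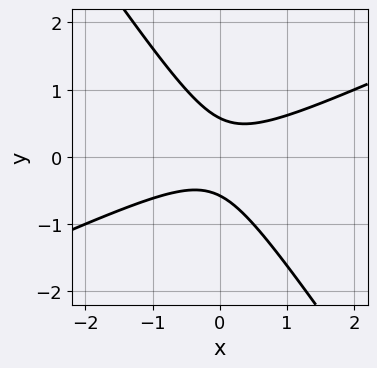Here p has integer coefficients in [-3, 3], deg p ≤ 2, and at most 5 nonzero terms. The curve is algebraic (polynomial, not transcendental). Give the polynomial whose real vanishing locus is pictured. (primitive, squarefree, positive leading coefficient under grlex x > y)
The degree is 2 — the shape is more complex than any degree-1 curve.
From the visible intercepts: the curve avoids every integer x-axis point in the box.
Fitting integer coefficients to these (and the overall shape) gives p.

2*x^2 - 3*x*y - 3*y^2 + 1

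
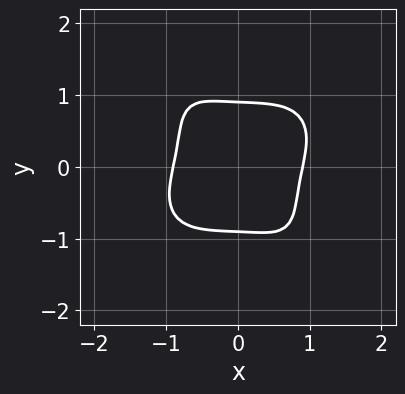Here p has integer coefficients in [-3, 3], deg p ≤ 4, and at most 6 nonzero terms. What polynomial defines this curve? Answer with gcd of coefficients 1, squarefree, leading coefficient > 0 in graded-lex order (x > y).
3*x^4 + 3*x*y^3 + 3*y^4 - 2*x*y - 2

1. Degree: the shape is more complex than any degree-3 curve, so deg p = 4.
2. Solving for integer coefficients yields p as stated.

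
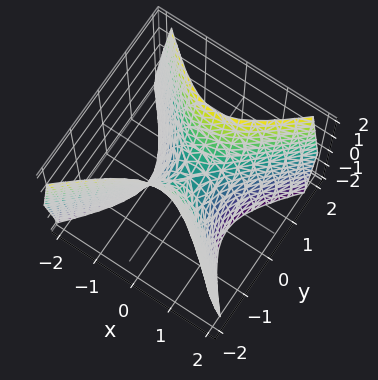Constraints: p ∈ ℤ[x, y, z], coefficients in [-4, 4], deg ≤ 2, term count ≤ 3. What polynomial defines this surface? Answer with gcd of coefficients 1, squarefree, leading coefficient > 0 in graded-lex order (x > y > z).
First, degree: a hyperbolic paraboloid; a quadric, so deg p = 2.
Next, symmetries: the y ↦ −y reflection is a symmetry, so y appears only in even powers; it's symmetric under x → −x, forcing even powers of x.
Then, checking where it meets the axes: it crosses the z-axis at the gridline z = 0; it crosses the y-axis at the gridline y = 0; one x-axis crossing is at x = 0.
Finally, together with the visible shape, these determine p as stated.

2*x^2 - 2*y^2 + z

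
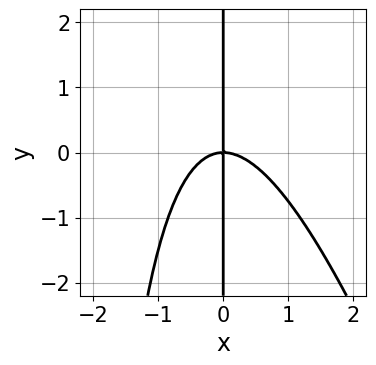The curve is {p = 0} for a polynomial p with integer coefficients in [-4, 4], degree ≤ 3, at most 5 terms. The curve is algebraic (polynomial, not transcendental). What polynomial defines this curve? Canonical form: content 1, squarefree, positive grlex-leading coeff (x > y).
(a) The degree is 3 — a generic line meets the curve in up to 3 points.
(b) Against the integer gridlines: one x-axis crossing is at x = 0; the visible y-axis segment lies entirely on the curve.
(c) Matching integer coefficients to the picture gives p.

3*x^3 + x^2*y + 3*x*y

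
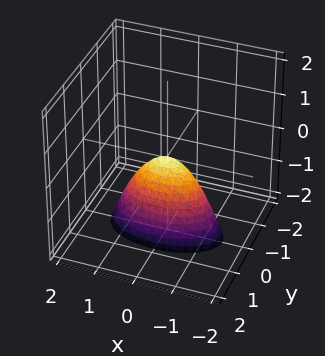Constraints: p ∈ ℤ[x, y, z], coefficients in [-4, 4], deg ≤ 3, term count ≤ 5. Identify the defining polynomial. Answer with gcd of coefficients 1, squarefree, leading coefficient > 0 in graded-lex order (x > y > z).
(a) The degree is 2 — a single bowl opening along one axis; a quadric.
(b) Symmetries: it's symmetric under y → −y, forcing even powers of y; it's symmetric under x → −x, forcing even powers of x.
(c) Checking where it meets the axes: it meets the x-axis at x = 0 (among the integer gridlines); one z-axis crossing is at z = 0; it meets the y-axis at y = 0 (among the integer gridlines).
(d) Together with the visible shape, these determine p as stated.

x^2 + 3*y^2 + z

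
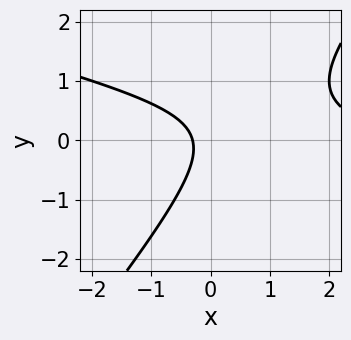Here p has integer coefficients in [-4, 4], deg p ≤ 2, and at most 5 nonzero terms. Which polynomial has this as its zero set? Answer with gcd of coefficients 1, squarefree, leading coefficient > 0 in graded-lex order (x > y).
x^2 + 3*x*y - 3*y^2 - 3*x - 1

First, the degree is 2 — a generic line meets the curve in up to 2 points.
Next, from the axis intercepts and sections: it misses every integer gridline on the y-axis.
Finally, the integer polynomial consistent with all of this is the stated p.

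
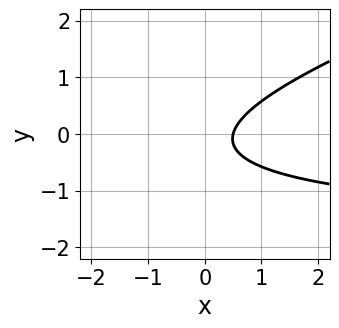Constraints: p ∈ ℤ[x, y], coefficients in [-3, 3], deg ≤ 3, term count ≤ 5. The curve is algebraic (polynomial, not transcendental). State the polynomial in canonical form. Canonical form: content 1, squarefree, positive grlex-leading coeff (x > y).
x*y - 3*y^2 + 2*x - y - 1

The degree is 2 — the shape is more complex than any degree-1 curve.
Against the integer gridlines: it misses every integer gridline on the y-axis.
Matching integer coefficients to the picture gives p.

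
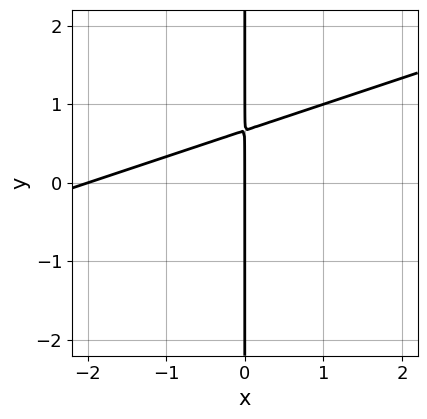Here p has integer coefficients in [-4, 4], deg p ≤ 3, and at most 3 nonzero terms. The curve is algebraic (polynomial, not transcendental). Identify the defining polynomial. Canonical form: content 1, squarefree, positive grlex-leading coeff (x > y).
x^2 - 3*x*y + 2*x

First, degree: a generic line meets the curve in up to 2 points, so deg p = 2.
Then, from the visible intercepts: among the integer gridlines, it crosses the x-axis at x ∈ {-2, 0}; every point of the y-axis in the box is on the curve.
Finally, together with the visible shape, these determine p as stated.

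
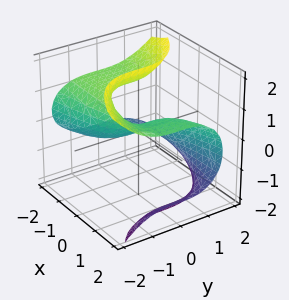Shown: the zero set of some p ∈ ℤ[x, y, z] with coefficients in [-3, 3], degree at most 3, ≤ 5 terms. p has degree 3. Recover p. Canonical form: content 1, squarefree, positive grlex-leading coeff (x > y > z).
2*x*z^2 + y^3 - z^2 - 2*x + 2*z

(a) Degree: no degree-2 surface has this shape, so deg p = 3.
(b) From the visible intercepts: it crosses the y-axis at the gridline y = 0; it meets the x-axis at x = 0 (among the integer gridlines).
(c) The integer polynomial consistent with all of this is the stated p. Check: (0, 0, 2) on the z-axis lies on the surface, and p(0, 0, 2) = 0. ✓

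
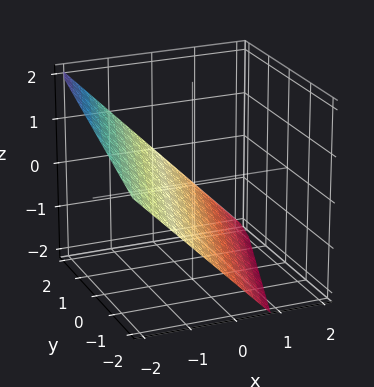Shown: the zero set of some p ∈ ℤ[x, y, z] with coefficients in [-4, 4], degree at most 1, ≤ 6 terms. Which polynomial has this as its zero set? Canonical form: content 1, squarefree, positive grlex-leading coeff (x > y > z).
3*x - y + 3*z + 2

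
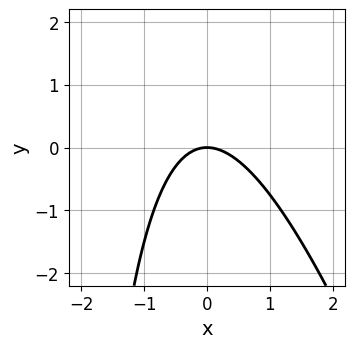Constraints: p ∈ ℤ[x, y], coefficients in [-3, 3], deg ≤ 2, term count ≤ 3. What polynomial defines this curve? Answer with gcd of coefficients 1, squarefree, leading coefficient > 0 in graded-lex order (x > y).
3*x^2 + x*y + 3*y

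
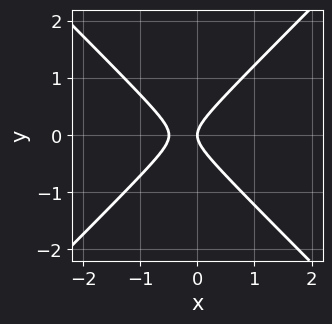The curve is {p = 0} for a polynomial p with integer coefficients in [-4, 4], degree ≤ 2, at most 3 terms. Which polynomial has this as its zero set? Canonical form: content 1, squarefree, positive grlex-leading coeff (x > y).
The degree is 2 — no degree-1 curve has this shape.
Symmetries: the y ↦ −y reflection is a symmetry, so y appears only in even powers.
Checking where it meets the axes: one y-axis crossing is at y = 0; it meets the x-axis at x = 0 (among the integer gridlines).
Fitting integer coefficients to these (and the overall shape) gives p.

2*x^2 - 2*y^2 + x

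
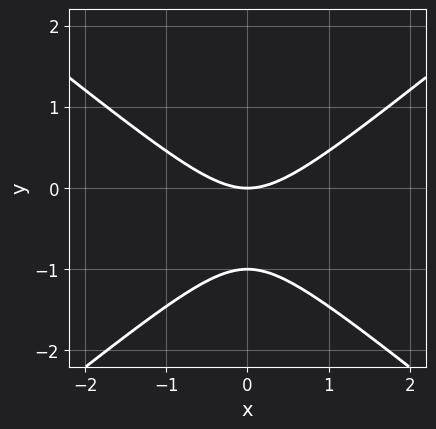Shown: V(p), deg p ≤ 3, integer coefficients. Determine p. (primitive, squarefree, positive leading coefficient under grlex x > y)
2*x^2 - 3*y^2 - 3*y

(a) deg p = 2. The shape is more complex than any degree-1 curve.
(b) Symmetries: it's symmetric under x → −x, forcing even powers of x.
(c) Checking where it meets the axes: among the integer gridlines, it crosses the y-axis at y ∈ {-1, 0}; one x-axis crossing is at x = 0.
(d) Putting this together gives p.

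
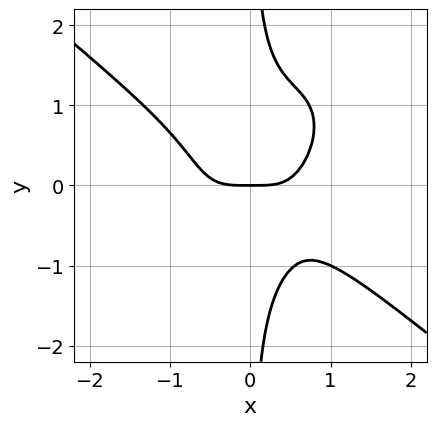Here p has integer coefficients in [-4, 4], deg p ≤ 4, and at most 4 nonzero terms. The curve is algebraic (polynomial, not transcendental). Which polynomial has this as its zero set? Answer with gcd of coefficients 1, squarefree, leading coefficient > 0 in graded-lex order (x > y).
First, deg p = 4.
Then, reading off the gridlines: it meets the y-axis at y = 0 (among the integer gridlines); it meets the x-axis at x = 0 (among the integer gridlines).
Finally, these observations pin down the coefficients.

3*x^4 - 2*x^2*y^2 + 3*x*y^3 - 2*y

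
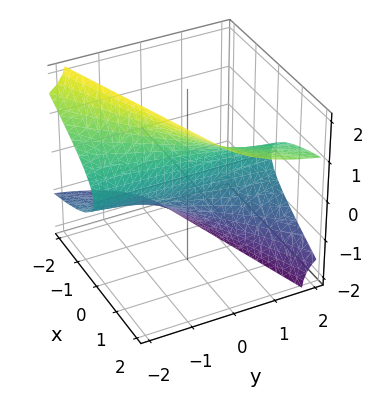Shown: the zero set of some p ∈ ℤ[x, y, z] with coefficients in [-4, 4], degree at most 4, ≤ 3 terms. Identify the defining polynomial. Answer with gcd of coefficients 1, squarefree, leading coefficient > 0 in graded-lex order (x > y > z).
1. Degree: the shape is more complex than any degree-2 surface, so deg p = 3.
2. Reading off the gridlines: the visible y-axis segment lies entirely on the surface; one x-axis crossing is at x = 0; one z-axis crossing is at z = 0.
3. Together with the visible shape, these determine p as stated.

2*y*z^2 + z^3 - 3*x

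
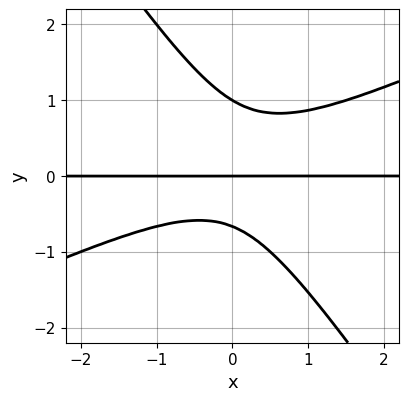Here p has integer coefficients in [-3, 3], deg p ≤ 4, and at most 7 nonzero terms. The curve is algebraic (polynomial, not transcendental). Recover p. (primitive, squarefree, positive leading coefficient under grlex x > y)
deg p = 3.
Against the integer gridlines: the y-axis gridline crossings are at y ∈ {0, 1}; every point of the x-axis in the box is on the curve.
Assembling these constraints gives the stated polynomial.

2*x^2*y - 3*x*y^2 - 3*y^3 + y^2 + 2*y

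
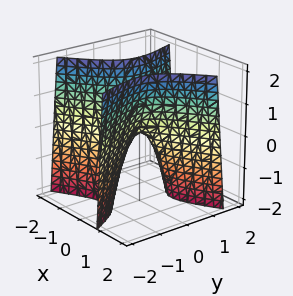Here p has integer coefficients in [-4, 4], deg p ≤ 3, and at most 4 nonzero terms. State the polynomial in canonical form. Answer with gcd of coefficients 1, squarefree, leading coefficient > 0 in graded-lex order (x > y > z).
3*x^2 - 3*x*y - 2*y^2 - z

First, deg p = 2. A generic line meets the surface in up to 2 points.
Next, observable constraints: it crosses the z-axis at the gridline z = 0; it crosses the y-axis at the gridline y = 0; it meets the x-axis at x = 0 (among the integer gridlines).
Finally, fitting integer coefficients to these (and the overall shape) gives p.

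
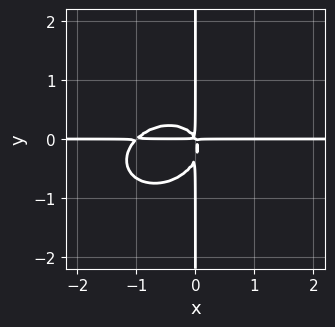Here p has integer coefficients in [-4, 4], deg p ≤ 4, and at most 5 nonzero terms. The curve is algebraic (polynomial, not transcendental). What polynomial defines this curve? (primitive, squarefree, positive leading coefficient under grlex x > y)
First, deg p = 4.
Then, from the visible intercepts: the visible y-axis segment lies entirely on the curve; the visible x-axis segment lies entirely on the curve.
Finally, assembling these constraints gives the stated polynomial.

2*x^3*y - x^2*y^2 + 3*x*y^3 + 2*x^2*y + x*y^2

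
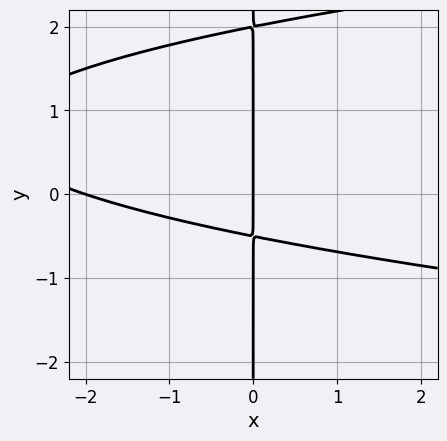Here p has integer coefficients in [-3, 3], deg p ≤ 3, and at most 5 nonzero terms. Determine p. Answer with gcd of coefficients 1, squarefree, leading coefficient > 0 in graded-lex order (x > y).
2*x*y^2 - x^2 - 3*x*y - 2*x

deg p = 3. The shape is more complex than any degree-2 curve.
From the visible intercepts: every point of the y-axis in the box is on the curve; among the integer gridlines, it crosses the x-axis at x ∈ {-2, 0}.
Together with the visible shape, these determine p as stated.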